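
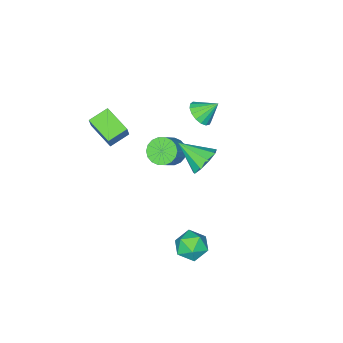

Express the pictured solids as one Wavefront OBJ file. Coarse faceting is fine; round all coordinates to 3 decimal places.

v -0.085 1.951 1.043
v 0.582 1.696 0.287
v 0.505 0.369 2.097
v 0.899 2.127 0.756
v 0.755 2.475 1.359
v 0.219 2.578 1.815
v -0.46 2.388 1.909
v -0.964 1.993 1.598
v -1.056 1.578 1.028
v -0.694 1.338 0.464
v -0.047 1.384 0.172
v 1.147 -4.67 1.624
v 1.599 -4.323 2.714
v 1.268 -2.897 1.01
v 1.721 -2.551 2.1
v 2.399 -4.909 1.18
v 2.852 -4.563 2.27
v 2.521 -3.137 0.566
v 2.973 -2.79 1.656
v 2.382 4.745 -3.468
v 3.356 4.486 -3.072
v 2.124 3.074 -3.928
v 3.098 2.815 -3.532
v 2.299 3.104 -2.86
v 2.458 4.137 -2.576
v 3.022 3.423 -4.424
v 3.181 4.456 -4.14
v 3.751 3.669 -3.662
v 3.305 3.472 -2.696
v 2.175 4.088 -4.304
v 1.729 3.891 -3.338
v -2.51 -0.882 1.823
v -1.882 -0.21 1.788
v -3.23 -0.158 2.797
v -2.178 -0.094 1.483
v -2.55 -0.158 1.256
v -2.913 -0.388 1.159
v -3.183 -0.731 1.214
v -3.3 -1.109 1.409
v -3.235 -1.434 1.698
v -3.005 -1.633 2.016
v -2.661 -1.66 2.29
v -2.283 -1.508 2.457
v -1.957 -1.213 2.479
v -1.757 -0.842 2.35
v -1.731 -0.48 2.101
v -1.029 -1.795 -1.525
v -0.334 -1.894 -2.18
v 0.763 -1.544 -1.07
v 0.069 -1.445 -0.415
v -0.435 -1.48 -2.211
v 0.662 -1.13 -1.1
v -0.654 -1.129 -2.106
v 0.444 -0.779 -0.995
v -0.947 -0.909 -1.886
v 0.151 -0.559 -0.775
v -1.256 -0.865 -1.594
v -0.158 -0.515 -0.483
v -1.52 -1.005 -1.289
v -0.423 -0.655 -0.178
v -1.687 -1.301 -1.031
v -0.59 -0.951 0.08
v -1.723 -1.696 -0.87
v -0.626 -1.346 0.24
v -1.622 -2.11 -0.84
v -0.525 -1.76 0.271
v -1.404 -2.461 -0.945
v -0.306 -2.111 0.166
v -1.111 -2.681 -1.165
v -0.013 -2.331 -0.054
v -0.802 -2.725 -1.457
v 0.296 -2.375 -0.346
v -0.537 -2.585 -1.762
v 0.56 -2.235 -0.651
v -0.37 -2.289 -2.02
v 0.727 -1.939 -0.909
f 2 1 4
f 2 4 3
f 4 1 5
f 4 5 3
f 5 1 6
f 5 6 3
f 6 1 7
f 6 7 3
f 7 1 8
f 7 8 3
f 8 1 9
f 8 9 3
f 9 1 10
f 9 10 3
f 10 1 11
f 10 11 3
f 11 1 2
f 11 2 3
f 13 15 12
f 16 13 12
f 12 15 14
f 14 16 12
f 13 19 15
f 17 13 16
f 17 19 13
f 15 19 14
f 18 16 14
f 14 19 18
f 18 17 16
f 19 17 18
f 20 31 25
f 20 25 21
f 20 21 27
f 20 27 30
f 20 30 31
f 21 25 29
f 25 31 24
f 31 30 22
f 30 27 26
f 27 21 28
f 23 29 24
f 23 24 22
f 23 22 26
f 23 26 28
f 23 28 29
f 24 29 25
f 22 24 31
f 26 22 30
f 28 26 27
f 29 28 21
f 33 32 35
f 33 35 34
f 35 32 36
f 35 36 34
f 36 32 37
f 36 37 34
f 37 32 38
f 37 38 34
f 38 32 39
f 38 39 34
f 39 32 40
f 39 40 34
f 40 32 41
f 40 41 34
f 41 32 42
f 41 42 34
f 42 32 43
f 42 43 34
f 43 32 44
f 43 44 34
f 44 32 45
f 44 45 34
f 45 32 46
f 45 46 34
f 46 32 33
f 46 33 34
f 48 47 51
f 48 51 49
f 49 51 52
f 49 52 50
f 51 47 53
f 51 53 52
f 52 53 54
f 52 54 50
f 53 47 55
f 53 55 54
f 54 55 56
f 54 56 50
f 55 47 57
f 55 57 56
f 56 57 58
f 56 58 50
f 57 47 59
f 57 59 58
f 58 59 60
f 58 60 50
f 59 47 61
f 59 61 60
f 60 61 62
f 60 62 50
f 61 47 63
f 61 63 62
f 62 63 64
f 62 64 50
f 63 47 65
f 63 65 64
f 64 65 66
f 64 66 50
f 65 47 67
f 65 67 66
f 66 67 68
f 66 68 50
f 67 47 69
f 67 69 68
f 68 69 70
f 68 70 50
f 69 47 71
f 69 71 70
f 70 71 72
f 70 72 50
f 71 47 73
f 71 73 72
f 72 73 74
f 72 74 50
f 73 47 75
f 73 75 74
f 74 75 76
f 74 76 50
f 75 47 48
f 75 48 76
f 76 48 49
f 76 49 50



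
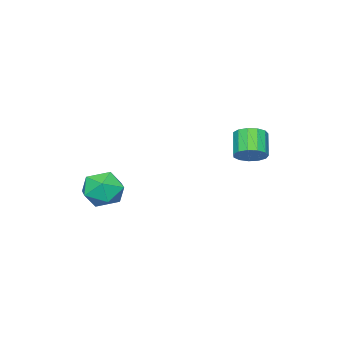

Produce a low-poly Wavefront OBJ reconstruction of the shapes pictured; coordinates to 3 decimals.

v 2.055 -2.662 1.329
v 2.973 -3.147 1.736
v 1.687 -4.153 0.384
v 2.605 -4.638 0.791
v 1.738 -4.432 1.462
v 1.966 -3.511 2.046
v 2.694 -3.789 0.074
v 2.922 -2.868 0.658
v 3.367 -3.843 0.961
v 2.777 -4.241 1.818
v 1.883 -3.059 0.302
v 1.293 -3.457 1.159
v -0.912 2.033 3.471
v -0.264 1.847 3.864
v -1.021 1.28 4.842
v -1.668 1.467 4.449
v -0.383 2.246 4.004
v -1.14 1.679 4.981
v -0.669 2.578 3.974
v -1.426 2.011 4.952
v -1.033 2.737 3.785
v -1.79 2.17 4.763
v -1.358 2.673 3.496
v -2.115 2.106 4.474
v -1.541 2.405 3.2
v -2.298 1.839 4.177
v -1.524 2.02 2.989
v -2.281 1.453 3.966
v -1.313 1.639 2.931
v -2.07 1.072 3.909
v -0.975 1.383 3.045
v -1.731 0.816 4.023
v -0.616 1.334 3.295
v -1.373 0.767 4.272
v -0.351 1.506 3.6
v -1.108 0.94 4.577
f 1 12 6
f 1 6 2
f 1 2 8
f 1 8 11
f 1 11 12
f 2 6 10
f 6 12 5
f 12 11 3
f 11 8 7
f 8 2 9
f 4 10 5
f 4 5 3
f 4 3 7
f 4 7 9
f 4 9 10
f 5 10 6
f 3 5 12
f 7 3 11
f 9 7 8
f 10 9 2
f 14 13 17
f 14 17 15
f 15 17 18
f 15 18 16
f 17 13 19
f 17 19 18
f 18 19 20
f 18 20 16
f 19 13 21
f 19 21 20
f 20 21 22
f 20 22 16
f 21 13 23
f 21 23 22
f 22 23 24
f 22 24 16
f 23 13 25
f 23 25 24
f 24 25 26
f 24 26 16
f 25 13 27
f 25 27 26
f 26 27 28
f 26 28 16
f 27 13 29
f 27 29 28
f 28 29 30
f 28 30 16
f 29 13 31
f 29 31 30
f 30 31 32
f 30 32 16
f 31 13 33
f 31 33 32
f 32 33 34
f 32 34 16
f 33 13 35
f 33 35 34
f 34 35 36
f 34 36 16
f 35 13 14
f 35 14 36
f 36 14 15
f 36 15 16



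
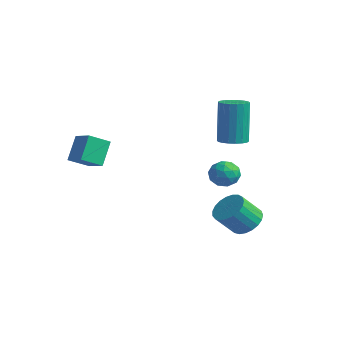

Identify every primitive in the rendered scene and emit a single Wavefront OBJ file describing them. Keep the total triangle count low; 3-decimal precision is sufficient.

v -0.808 -1.583 1.578
v -0.969 -2.454 2.063
v -1.174 -0.96 2.573
v -1.335 -1.831 3.059
v 0.095 -1.569 1.901
v -0.066 -2.44 2.387
v -0.271 -0.946 2.897
v -0.432 -1.817 3.382
v 3.941 2.387 -0.69
v 4.674 2.332 -0.606
v 4.513 1.539 0.293
v 3.779 1.593 0.21
v 4.605 2.563 -0.415
v 4.443 1.77 0.484
v 4.421 2.764 -0.271
v 4.259 1.97 0.628
v 4.154 2.899 -0.2
v 3.992 2.105 0.7
v 3.85 2.945 -0.213
v 3.689 2.152 0.686
v 3.562 2.895 -0.309
v 3.4 2.102 0.591
v 3.339 2.758 -0.47
v 3.178 1.964 0.429
v 3.22 2.556 -0.67
v 3.059 1.762 0.229
v 3.226 2.324 -0.873
v 3.065 1.531 0.026
v 3.356 2.104 -1.044
v 3.195 1.31 -0.145
v 3.586 1.932 -1.154
v 3.425 1.139 -0.255
v 3.878 1.84 -1.184
v 3.717 1.046 -0.285
v 4.181 1.841 -1.128
v 4.02 1.048 -0.229
v 4.442 1.937 -0.996
v 4.281 1.144 -0.097
v 4.616 2.111 -0.812
v 4.455 1.317 0.087
v 2.143 3.071 2.766
v 2.538 3.535 2.763
v 2.273 3.774 4.691
v 1.877 3.309 4.694
v 2.301 3.658 2.715
v 2.036 3.896 4.643
v 2.032 3.664 2.678
v 1.767 3.903 4.605
v 1.785 3.553 2.657
v 1.52 3.792 4.585
v 1.609 3.346 2.659
v 1.344 3.585 4.586
v 1.539 3.085 2.681
v 1.273 3.324 4.609
v 1.588 2.821 2.721
v 1.323 3.06 4.648
v 1.747 2.606 2.769
v 1.482 2.845 4.697
v 1.984 2.484 2.817
v 1.719 2.722 4.745
v 2.253 2.477 2.855
v 1.988 2.716 4.782
v 2.5 2.588 2.875
v 2.235 2.827 4.803
v 2.676 2.795 2.874
v 2.411 3.034 4.801
v 2.747 3.056 2.851
v 2.481 3.295 4.779
v 2.697 3.32 2.812
v 2.432 3.559 4.739
v 2.561 2.855 1.607
v 2.926 2.739 1.067
v 2.414 1.801 1.733
v 2.779 1.685 1.193
v 3.066 1.919 1.742
v 3.157 2.57 1.664
v 2.183 1.97 1.136
v 2.274 2.621 1.058
v 2.692 2.192 0.775
v 3.238 2.161 1.15
v 2.102 2.379 1.65
v 2.648 2.348 2.025
v 2.757 2.89 1.326
v 2.583 1.65 1.474
v 2.752 1.788 1.797
v 2.966 1.72 1.479
v 2.892 2.79 1.677
v 3.107 2.722 1.359
v 3.189 2.24 1.756
v 2.233 1.818 1.441
v 2.448 1.75 1.123
v 2.374 2.82 1.321
v 2.588 2.752 1.003
v 2.151 2.3 1.044
v 2.834 2.5 0.837
v 2.747 1.88 0.911
v 2.397 2.048 0.878
v 2.451 2.431 0.832
v 3.154 2.482 1.057
v 3.068 1.862 1.131
v 3.236 1.999 1.454
v 3.29 2.382 1.408
v 3.017 2.16 0.886
v 2.272 2.678 1.669
v 2.186 2.058 1.743
v 2.05 2.158 1.392
v 2.104 2.541 1.346
v 2.593 2.66 1.889
v 2.506 2.04 1.963
v 2.889 2.109 1.968
v 2.943 2.492 1.922
v 2.323 2.38 1.914
f 2 4 1
f 5 2 1
f 1 4 3
f 3 5 1
f 2 8 4
f 6 2 5
f 6 8 2
f 4 8 3
f 7 5 3
f 3 8 7
f 7 6 5
f 8 6 7
f 10 9 13
f 10 13 11
f 11 13 14
f 11 14 12
f 13 9 15
f 13 15 14
f 14 15 16
f 14 16 12
f 15 9 17
f 15 17 16
f 16 17 18
f 16 18 12
f 17 9 19
f 17 19 18
f 18 19 20
f 18 20 12
f 19 9 21
f 19 21 20
f 20 21 22
f 20 22 12
f 21 9 23
f 21 23 22
f 22 23 24
f 22 24 12
f 23 9 25
f 23 25 24
f 24 25 26
f 24 26 12
f 25 9 27
f 25 27 26
f 26 27 28
f 26 28 12
f 27 9 29
f 27 29 28
f 28 29 30
f 28 30 12
f 29 9 31
f 29 31 30
f 30 31 32
f 30 32 12
f 31 9 33
f 31 33 32
f 32 33 34
f 32 34 12
f 33 9 35
f 33 35 34
f 34 35 36
f 34 36 12
f 35 9 37
f 35 37 36
f 36 37 38
f 36 38 12
f 37 9 39
f 37 39 38
f 38 39 40
f 38 40 12
f 39 9 10
f 39 10 40
f 40 10 11
f 40 11 12
f 42 41 45
f 42 45 43
f 43 45 46
f 43 46 44
f 45 41 47
f 45 47 46
f 46 47 48
f 46 48 44
f 47 41 49
f 47 49 48
f 48 49 50
f 48 50 44
f 49 41 51
f 49 51 50
f 50 51 52
f 50 52 44
f 51 41 53
f 51 53 52
f 52 53 54
f 52 54 44
f 53 41 55
f 53 55 54
f 54 55 56
f 54 56 44
f 55 41 57
f 55 57 56
f 56 57 58
f 56 58 44
f 57 41 59
f 57 59 58
f 58 59 60
f 58 60 44
f 59 41 61
f 59 61 60
f 60 61 62
f 60 62 44
f 61 41 63
f 61 63 62
f 62 63 64
f 62 64 44
f 63 41 65
f 63 65 64
f 64 65 66
f 64 66 44
f 65 41 67
f 65 67 66
f 66 67 68
f 66 68 44
f 67 41 69
f 67 69 68
f 68 69 70
f 68 70 44
f 69 41 42
f 69 42 70
f 70 42 43
f 70 43 44
f 71 108 87
f 108 82 111
f 87 111 76
f 108 111 87
f 71 87 83
f 87 76 88
f 83 88 72
f 87 88 83
f 71 83 92
f 83 72 93
f 92 93 78
f 83 93 92
f 71 92 104
f 92 78 107
f 104 107 81
f 92 107 104
f 71 104 108
f 104 81 112
f 108 112 82
f 104 112 108
f 72 88 99
f 88 76 102
f 99 102 80
f 88 102 99
f 76 111 89
f 111 82 110
f 89 110 75
f 111 110 89
f 82 112 109
f 112 81 105
f 109 105 73
f 112 105 109
f 81 107 106
f 107 78 94
f 106 94 77
f 107 94 106
f 78 93 98
f 93 72 95
f 98 95 79
f 93 95 98
f 74 100 86
f 100 80 101
f 86 101 75
f 100 101 86
f 74 86 84
f 86 75 85
f 84 85 73
f 86 85 84
f 74 84 91
f 84 73 90
f 91 90 77
f 84 90 91
f 74 91 96
f 91 77 97
f 96 97 79
f 91 97 96
f 74 96 100
f 96 79 103
f 100 103 80
f 96 103 100
f 75 101 89
f 101 80 102
f 89 102 76
f 101 102 89
f 73 85 109
f 85 75 110
f 109 110 82
f 85 110 109
f 77 90 106
f 90 73 105
f 106 105 81
f 90 105 106
f 79 97 98
f 97 77 94
f 98 94 78
f 97 94 98
f 80 103 99
f 103 79 95
f 99 95 72
f 103 95 99



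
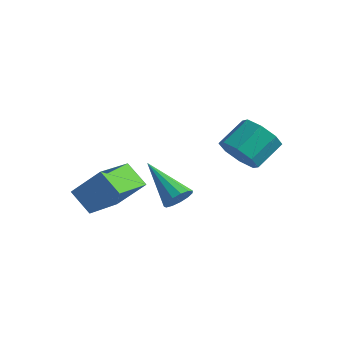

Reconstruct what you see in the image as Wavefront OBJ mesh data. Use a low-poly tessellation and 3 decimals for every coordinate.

v 0.1 -3.376 -2.447
v 0.43 -3.621 -1.905
v -1.72 -3.144 -1.233
v 0.482 -3.241 -1.9
v 0.412 -2.905 -2.069
v 0.243 -2.718 -2.358
v 0.029 -2.74 -2.675
v -0.162 -2.964 -2.92
v -0.271 -3.319 -3.014
v -0.261 -3.692 -2.928
v -0.137 -3.965 -2.69
v 0.062 -4.051 -2.374
v 0.274 -3.923 -2.082
v 0.646 -0.416 -1.081
v 1.019 0.062 -1.876
v 1.208 1.314 -1.034
v 0.834 0.836 -0.239
v 0.259 0.138 -1.818
v 0.448 1.39 -0.977
v -0.274 -0.11 -1.329
v -0.085 1.141 -0.487
v -0.269 -0.538 -0.694
v -0.08 0.714 0.148
v 0.272 -0.894 -0.286
v 0.461 0.358 0.556
v 1.032 -0.97 -0.343
v 1.221 0.282 0.498
v 1.565 -0.721 -0.833
v 1.754 0.53 0.009
v 1.56 -0.294 -1.468
v 1.749 0.958 -0.626
v -2.882 -5.248 -3.619
v -3.904 -5.223 -2.799
v -3.308 -3.216 -4.213
v -4.33 -3.19 -3.393
v -1.83 -4.65 -2.327
v -2.852 -4.624 -1.507
v -2.256 -2.617 -2.921
v -3.278 -2.592 -2.101
f 2 1 4
f 2 4 3
f 4 1 5
f 4 5 3
f 5 1 6
f 5 6 3
f 6 1 7
f 6 7 3
f 7 1 8
f 7 8 3
f 8 1 9
f 8 9 3
f 9 1 10
f 9 10 3
f 10 1 11
f 10 11 3
f 11 1 12
f 11 12 3
f 12 1 13
f 12 13 3
f 13 1 2
f 13 2 3
f 15 14 18
f 15 18 16
f 16 18 19
f 16 19 17
f 18 14 20
f 18 20 19
f 19 20 21
f 19 21 17
f 20 14 22
f 20 22 21
f 21 22 23
f 21 23 17
f 22 14 24
f 22 24 23
f 23 24 25
f 23 25 17
f 24 14 26
f 24 26 25
f 25 26 27
f 25 27 17
f 26 14 28
f 26 28 27
f 27 28 29
f 27 29 17
f 28 14 30
f 28 30 29
f 29 30 31
f 29 31 17
f 30 14 15
f 30 15 31
f 31 15 16
f 31 16 17
f 33 35 32
f 36 33 32
f 32 35 34
f 34 36 32
f 33 39 35
f 37 33 36
f 37 39 33
f 35 39 34
f 38 36 34
f 34 39 38
f 38 37 36
f 39 37 38



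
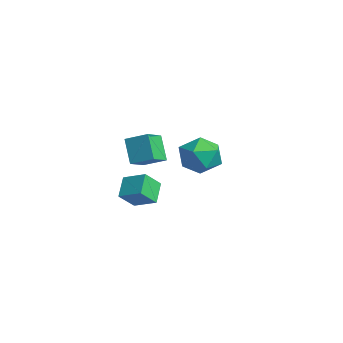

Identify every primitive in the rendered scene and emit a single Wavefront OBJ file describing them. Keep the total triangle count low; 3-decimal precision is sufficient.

v -3.064 -2.317 -3.293
v -3.89 -1.795 -2.513
v -3.325 -1.472 -4.134
v -4.15 -0.95 -3.354
v -2.15 -1.57 -2.826
v -2.975 -1.048 -2.046
v -2.41 -0.725 -3.667
v -3.236 -0.203 -2.887
v -3.852 2.33 -1.947
v -2.719 2.592 -1.843
v -3.601 0.808 -0.857
v -2.468 1.07 -0.753
v -3.272 1.747 -0.247
v -3.428 2.688 -0.92
v -2.892 0.712 -1.78
v -3.048 1.653 -2.453
v -2.126 1.592 -1.74
v -2.361 2.232 -0.792
v -3.959 1.168 -1.908
v -4.194 1.808 -0.96
v 1.741 -3.675 2.364
v 2.425 -2.888 2.799
v 1.077 -2.844 1.902
v 1.761 -2.056 2.337
v 2.499 -3.704 1.223
v 3.183 -2.916 1.658
v 1.835 -2.872 0.761
v 2.519 -2.085 1.196
f 2 4 1
f 5 2 1
f 1 4 3
f 3 5 1
f 2 8 4
f 6 2 5
f 6 8 2
f 4 8 3
f 7 5 3
f 3 8 7
f 7 6 5
f 8 6 7
f 9 20 14
f 9 14 10
f 9 10 16
f 9 16 19
f 9 19 20
f 10 14 18
f 14 20 13
f 20 19 11
f 19 16 15
f 16 10 17
f 12 18 13
f 12 13 11
f 12 11 15
f 12 15 17
f 12 17 18
f 13 18 14
f 11 13 20
f 15 11 19
f 17 15 16
f 18 17 10
f 22 24 21
f 25 22 21
f 21 24 23
f 23 25 21
f 22 28 24
f 26 22 25
f 26 28 22
f 24 28 23
f 27 25 23
f 23 28 27
f 27 26 25
f 28 26 27



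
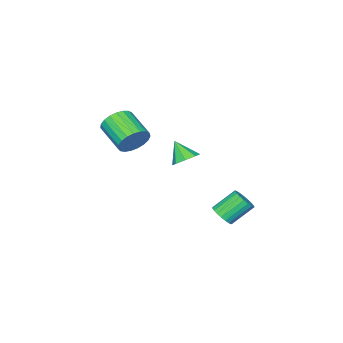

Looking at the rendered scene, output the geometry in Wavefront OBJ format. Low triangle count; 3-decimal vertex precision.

v -2.96 0.267 -0.611
v -2.426 -0.112 -0.911
v -2.98 -0.507 0.331
v -2.241 0.287 -0.58
v -2.476 0.674 -0.266
v -2.995 0.823 -0.155
v -3.493 0.646 -0.311
v -3.679 0.247 -0.643
v -3.443 -0.14 -0.956
v -2.925 -0.289 -1.067
v -1.49 -1.673 0.444
v -0.901 -1.529 1.067
v -1.24 -3.042 1.74
v -1.83 -3.187 1.116
v -1.203 -1.395 1.216
v -1.542 -2.908 1.888
v -1.554 -1.309 1.232
v -1.893 -2.822 1.904
v -1.894 -1.287 1.111
v -2.233 -2.8 1.783
v -2.164 -1.331 0.874
v -2.504 -2.844 1.547
v -2.318 -1.435 0.564
v -2.658 -2.948 1.236
v -2.329 -1.579 0.233
v -2.668 -3.092 0.905
v -2.195 -1.74 -0.062
v -2.534 -3.253 0.61
v -1.939 -1.89 -0.27
v -2.278 -3.403 0.403
v -1.605 -2.002 -0.353
v -1.944 -3.515 0.319
v -1.252 -2.057 -0.299
v -1.591 -3.57 0.373
v -0.94 -2.046 -0.117
v -1.279 -3.559 0.555
v -0.723 -1.971 0.163
v -1.062 -3.484 0.835
v -0.638 -1.844 0.491
v -0.978 -3.357 1.163
v -0.702 -1.687 0.811
v -1.041 -3.2 1.483
v -2.405 3.071 -2.967
v -1.991 2.953 -2.48
v -2.941 3.471 -1.546
v -3.355 3.589 -2.033
v -1.923 3.204 -2.551
v -2.874 3.723 -1.617
v -1.939 3.433 -2.694
v -2.89 3.952 -1.76
v -2.035 3.599 -2.884
v -2.986 4.118 -1.951
v -2.196 3.674 -3.089
v -3.146 4.192 -2.155
v -2.392 3.644 -3.272
v -3.343 4.163 -2.339
v -2.59 3.516 -3.403
v -3.541 4.034 -2.469
v -2.757 3.31 -3.458
v -3.708 3.828 -2.524
v -2.862 3.063 -3.428
v -3.813 3.581 -2.495
v -2.889 2.817 -3.319
v -3.839 3.336 -2.385
v -2.831 2.615 -3.148
v -3.782 3.134 -2.215
v -2.7 2.492 -2.947
v -3.651 3.011 -2.013
v -2.518 2.469 -2.748
v -3.469 2.988 -1.815
v -2.316 2.55 -2.588
v -3.267 3.069 -1.654
v -2.13 2.721 -2.493
v -3.08 3.24 -1.559
f 2 1 4
f 2 4 3
f 4 1 5
f 4 5 3
f 5 1 6
f 5 6 3
f 6 1 7
f 6 7 3
f 7 1 8
f 7 8 3
f 8 1 9
f 8 9 3
f 9 1 10
f 9 10 3
f 10 1 2
f 10 2 3
f 12 11 15
f 12 15 13
f 13 15 16
f 13 16 14
f 15 11 17
f 15 17 16
f 16 17 18
f 16 18 14
f 17 11 19
f 17 19 18
f 18 19 20
f 18 20 14
f 19 11 21
f 19 21 20
f 20 21 22
f 20 22 14
f 21 11 23
f 21 23 22
f 22 23 24
f 22 24 14
f 23 11 25
f 23 25 24
f 24 25 26
f 24 26 14
f 25 11 27
f 25 27 26
f 26 27 28
f 26 28 14
f 27 11 29
f 27 29 28
f 28 29 30
f 28 30 14
f 29 11 31
f 29 31 30
f 30 31 32
f 30 32 14
f 31 11 33
f 31 33 32
f 32 33 34
f 32 34 14
f 33 11 35
f 33 35 34
f 34 35 36
f 34 36 14
f 35 11 37
f 35 37 36
f 36 37 38
f 36 38 14
f 37 11 39
f 37 39 38
f 38 39 40
f 38 40 14
f 39 11 41
f 39 41 40
f 40 41 42
f 40 42 14
f 41 11 12
f 41 12 42
f 42 12 13
f 42 13 14
f 44 43 47
f 44 47 45
f 45 47 48
f 45 48 46
f 47 43 49
f 47 49 48
f 48 49 50
f 48 50 46
f 49 43 51
f 49 51 50
f 50 51 52
f 50 52 46
f 51 43 53
f 51 53 52
f 52 53 54
f 52 54 46
f 53 43 55
f 53 55 54
f 54 55 56
f 54 56 46
f 55 43 57
f 55 57 56
f 56 57 58
f 56 58 46
f 57 43 59
f 57 59 58
f 58 59 60
f 58 60 46
f 59 43 61
f 59 61 60
f 60 61 62
f 60 62 46
f 61 43 63
f 61 63 62
f 62 63 64
f 62 64 46
f 63 43 65
f 63 65 64
f 64 65 66
f 64 66 46
f 65 43 67
f 65 67 66
f 66 67 68
f 66 68 46
f 67 43 69
f 67 69 68
f 68 69 70
f 68 70 46
f 69 43 71
f 69 71 70
f 70 71 72
f 70 72 46
f 71 43 73
f 71 73 72
f 72 73 74
f 72 74 46
f 73 43 44
f 73 44 74
f 74 44 45
f 74 45 46



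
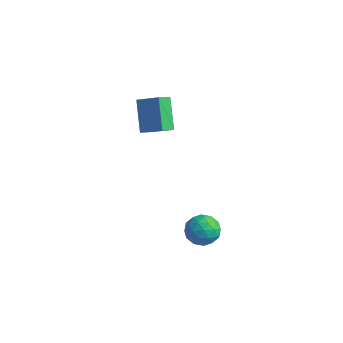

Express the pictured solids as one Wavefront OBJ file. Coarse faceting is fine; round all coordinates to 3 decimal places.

v -3.251 -0.239 -1.078
v -4.303 0.563 0.553
v -3.199 0.562 -1.439
v -4.251 1.364 0.193
v -1.869 0.016 -0.313
v -2.921 0.818 1.319
v -1.817 0.817 -0.673
v -2.869 1.619 0.958
v 2.842 -2.059 -3.096
v 3.641 -1.642 -3.475
v 2.959 -3.238 -4.145
v 3.758 -2.821 -4.524
v 3.789 -3.21 -3.628
v 3.717 -2.482 -2.98
v 2.883 -2.398 -4.64
v 2.811 -1.67 -3.992
v 3.667 -1.852 -4.43
v 4.226 -2.354 -3.804
v 2.374 -2.526 -3.816
v 2.933 -3.028 -3.19
v 3.232 -1.747 -3.193
v 3.368 -3.133 -4.427
v 3.387 -3.362 -3.9
v 3.856 -3.117 -4.123
v 3.276 -2.24 -2.902
v 3.745 -1.995 -3.125
v 3.832 -2.917 -3.215
v 2.855 -2.885 -4.495
v 3.324 -2.64 -4.718
v 2.744 -1.763 -3.497
v 3.213 -1.518 -3.72
v 2.768 -1.963 -4.405
v 3.716 -1.625 -3.978
v 3.784 -2.318 -4.594
v 3.271 -2.07 -4.663
v 3.228 -1.642 -4.282
v 4.045 -1.92 -3.61
v 4.113 -2.613 -4.227
v 4.131 -2.842 -3.7
v 4.089 -2.414 -3.319
v 4.06 -2.044 -4.171
v 2.487 -2.267 -3.393
v 2.555 -2.96 -4.01
v 2.511 -2.466 -4.301
v 2.469 -2.038 -3.92
v 2.816 -2.562 -3.026
v 2.884 -3.255 -3.642
v 3.372 -3.238 -3.338
v 3.329 -2.81 -2.957
v 2.54 -2.836 -3.449
f 2 4 1
f 5 2 1
f 1 4 3
f 3 5 1
f 2 8 4
f 6 2 5
f 6 8 2
f 4 8 3
f 7 5 3
f 3 8 7
f 7 6 5
f 8 6 7
f 9 46 25
f 46 20 49
f 25 49 14
f 46 49 25
f 9 25 21
f 25 14 26
f 21 26 10
f 25 26 21
f 9 21 30
f 21 10 31
f 30 31 16
f 21 31 30
f 9 30 42
f 30 16 45
f 42 45 19
f 30 45 42
f 9 42 46
f 42 19 50
f 46 50 20
f 42 50 46
f 10 26 37
f 26 14 40
f 37 40 18
f 26 40 37
f 14 49 27
f 49 20 48
f 27 48 13
f 49 48 27
f 20 50 47
f 50 19 43
f 47 43 11
f 50 43 47
f 19 45 44
f 45 16 32
f 44 32 15
f 45 32 44
f 16 31 36
f 31 10 33
f 36 33 17
f 31 33 36
f 12 38 24
f 38 18 39
f 24 39 13
f 38 39 24
f 12 24 22
f 24 13 23
f 22 23 11
f 24 23 22
f 12 22 29
f 22 11 28
f 29 28 15
f 22 28 29
f 12 29 34
f 29 15 35
f 34 35 17
f 29 35 34
f 12 34 38
f 34 17 41
f 38 41 18
f 34 41 38
f 13 39 27
f 39 18 40
f 27 40 14
f 39 40 27
f 11 23 47
f 23 13 48
f 47 48 20
f 23 48 47
f 15 28 44
f 28 11 43
f 44 43 19
f 28 43 44
f 17 35 36
f 35 15 32
f 36 32 16
f 35 32 36
f 18 41 37
f 41 17 33
f 37 33 10
f 41 33 37



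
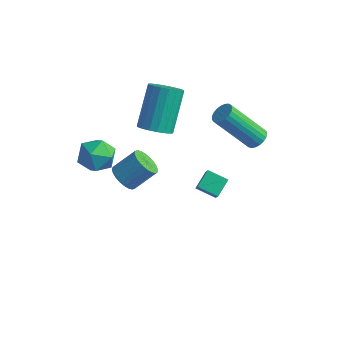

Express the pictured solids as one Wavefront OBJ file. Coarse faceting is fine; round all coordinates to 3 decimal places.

v 0.036 2.3 -4.417
v -0.815 2.126 -4.088
v 0.047 3.067 -3.985
v -0.805 2.892 -3.655
v 0.365 1.928 -3.765
v -0.487 1.753 -3.435
v 0.375 2.694 -3.332
v -0.476 2.52 -3.003
v 1.631 2.657 0.191
v 1.964 2.854 0.525
v 0.761 2.179 2.122
v 0.429 1.983 1.789
v 1.831 3.016 0.493
v 0.628 2.342 2.091
v 1.664 3.117 0.41
v 0.461 2.442 2.007
v 1.491 3.138 0.289
v 0.289 2.463 1.886
v 1.343 3.076 0.151
v 0.14 2.401 1.748
v 1.244 2.941 0.02
v 0.041 2.267 1.617
v 1.212 2.758 -0.082
v 0.01 2.083 1.516
v 1.253 2.557 -0.136
v 0.051 1.882 1.461
v 1.359 2.373 -0.133
v 0.157 1.699 1.464
v 1.512 2.239 -0.075
v 0.31 1.564 1.522
v 1.686 2.177 0.03
v 0.484 1.502 1.627
v 1.85 2.198 0.162
v 0.648 1.523 1.76
v 1.977 2.298 0.3
v 0.774 1.624 1.897
v 2.043 2.461 0.419
v 0.841 1.786 2.016
v 2.039 2.657 0.498
v 0.836 1.983 2.095
v -2.702 -0.236 -2.269
v -2.195 -0.658 -2.299
v -1.571 0.034 -1.48
v -2.078 0.456 -1.451
v -2.133 -0.492 -2.486
v -1.51 0.2 -1.668
v -2.158 -0.287 -2.64
v -1.535 0.405 -1.822
v -2.266 -0.074 -2.738
v -1.642 0.617 -1.919
v -2.44 0.114 -2.764
v -1.816 0.805 -1.946
v -2.654 0.248 -2.715
v -2.03 0.94 -1.897
v -2.875 0.309 -2.598
v -2.251 1.001 -1.78
v -3.07 0.287 -2.431
v -2.446 0.979 -1.613
v -3.209 0.186 -2.24
v -2.585 0.878 -1.421
v -3.27 0.02 -2.052
v -2.647 0.712 -1.234
v -3.245 -0.185 -1.898
v -2.622 0.507 -1.08
v -3.138 -0.397 -1.801
v -2.514 0.294 -0.982
v -2.964 -0.585 -1.774
v -2.34 0.106 -0.956
v -2.75 -0.72 -1.823
v -2.126 -0.028 -1.005
v -2.529 -0.781 -1.94
v -1.905 -0.089 -1.122
v -2.334 -0.759 -2.107
v -1.71 -0.067 -1.289
v -2.543 1.824 -0.784
v -1.914 1.594 -0.47
v -2.208 2.905 1.079
v -2.837 3.136 0.764
v -1.814 1.842 -0.661
v -2.108 3.154 0.887
v -1.858 2.087 -0.877
v -2.152 3.399 0.671
v -2.037 2.28 -1.074
v -2.331 3.591 0.474
v -2.317 2.383 -1.214
v -2.611 3.694 0.334
v -2.642 2.375 -1.269
v -2.936 3.686 0.279
v -2.947 2.258 -1.228
v -3.241 3.569 0.32
v -3.172 2.055 -1.099
v -3.466 3.366 0.45
v -3.272 1.806 -0.907
v -3.566 3.118 0.641
v -3.228 1.561 -0.691
v -3.522 2.873 0.857
v -3.049 1.369 -0.494
v -3.343 2.68 1.054
v -2.769 1.266 -0.354
v -3.063 2.577 1.194
v -2.444 1.274 -0.299
v -2.738 2.585 1.249
v -2.139 1.391 -0.34
v -2.433 2.702 1.208
v -2.895 -1.368 0.081
v -2.386 -1.207 0.732
v -3.214 -2.573 0.628
v -2.705 -2.412 1.279
v -3.417 -1.973 1.183
v -3.219 -1.229 0.844
v -2.381 -2.551 0.516
v -2.183 -1.807 0.177
v -2.068 -1.939 1
v -2.709 -1.581 1.412
v -2.891 -2.199 -0.052
v -3.532 -1.841 0.36
f 2 4 1
f 5 2 1
f 1 4 3
f 3 5 1
f 2 8 4
f 6 2 5
f 6 8 2
f 4 8 3
f 7 5 3
f 3 8 7
f 7 6 5
f 8 6 7
f 10 9 13
f 10 13 11
f 11 13 14
f 11 14 12
f 13 9 15
f 13 15 14
f 14 15 16
f 14 16 12
f 15 9 17
f 15 17 16
f 16 17 18
f 16 18 12
f 17 9 19
f 17 19 18
f 18 19 20
f 18 20 12
f 19 9 21
f 19 21 20
f 20 21 22
f 20 22 12
f 21 9 23
f 21 23 22
f 22 23 24
f 22 24 12
f 23 9 25
f 23 25 24
f 24 25 26
f 24 26 12
f 25 9 27
f 25 27 26
f 26 27 28
f 26 28 12
f 27 9 29
f 27 29 28
f 28 29 30
f 28 30 12
f 29 9 31
f 29 31 30
f 30 31 32
f 30 32 12
f 31 9 33
f 31 33 32
f 32 33 34
f 32 34 12
f 33 9 35
f 33 35 34
f 34 35 36
f 34 36 12
f 35 9 37
f 35 37 36
f 36 37 38
f 36 38 12
f 37 9 39
f 37 39 38
f 38 39 40
f 38 40 12
f 39 9 10
f 39 10 40
f 40 10 11
f 40 11 12
f 42 41 45
f 42 45 43
f 43 45 46
f 43 46 44
f 45 41 47
f 45 47 46
f 46 47 48
f 46 48 44
f 47 41 49
f 47 49 48
f 48 49 50
f 48 50 44
f 49 41 51
f 49 51 50
f 50 51 52
f 50 52 44
f 51 41 53
f 51 53 52
f 52 53 54
f 52 54 44
f 53 41 55
f 53 55 54
f 54 55 56
f 54 56 44
f 55 41 57
f 55 57 56
f 56 57 58
f 56 58 44
f 57 41 59
f 57 59 58
f 58 59 60
f 58 60 44
f 59 41 61
f 59 61 60
f 60 61 62
f 60 62 44
f 61 41 63
f 61 63 62
f 62 63 64
f 62 64 44
f 63 41 65
f 63 65 64
f 64 65 66
f 64 66 44
f 65 41 67
f 65 67 66
f 66 67 68
f 66 68 44
f 67 41 69
f 67 69 68
f 68 69 70
f 68 70 44
f 69 41 71
f 69 71 70
f 70 71 72
f 70 72 44
f 71 41 73
f 71 73 72
f 72 73 74
f 72 74 44
f 73 41 42
f 73 42 74
f 74 42 43
f 74 43 44
f 76 75 79
f 76 79 77
f 77 79 80
f 77 80 78
f 79 75 81
f 79 81 80
f 80 81 82
f 80 82 78
f 81 75 83
f 81 83 82
f 82 83 84
f 82 84 78
f 83 75 85
f 83 85 84
f 84 85 86
f 84 86 78
f 85 75 87
f 85 87 86
f 86 87 88
f 86 88 78
f 87 75 89
f 87 89 88
f 88 89 90
f 88 90 78
f 89 75 91
f 89 91 90
f 90 91 92
f 90 92 78
f 91 75 93
f 91 93 92
f 92 93 94
f 92 94 78
f 93 75 95
f 93 95 94
f 94 95 96
f 94 96 78
f 95 75 97
f 95 97 96
f 96 97 98
f 96 98 78
f 97 75 99
f 97 99 98
f 98 99 100
f 98 100 78
f 99 75 101
f 99 101 100
f 100 101 102
f 100 102 78
f 101 75 103
f 101 103 102
f 102 103 104
f 102 104 78
f 103 75 76
f 103 76 104
f 104 76 77
f 104 77 78
f 105 116 110
f 105 110 106
f 105 106 112
f 105 112 115
f 105 115 116
f 106 110 114
f 110 116 109
f 116 115 107
f 115 112 111
f 112 106 113
f 108 114 109
f 108 109 107
f 108 107 111
f 108 111 113
f 108 113 114
f 109 114 110
f 107 109 116
f 111 107 115
f 113 111 112
f 114 113 106



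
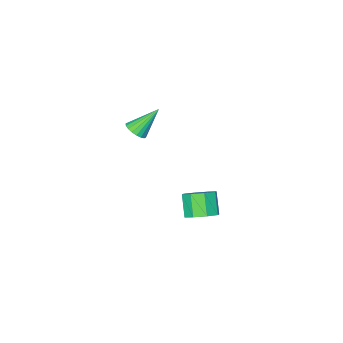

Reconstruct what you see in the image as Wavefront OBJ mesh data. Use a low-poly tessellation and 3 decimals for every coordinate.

v -0.025 -1.592 1.853
v 0.202 -1.976 2.157
v -0.975 -1.288 2.947
v 0.33 -1.78 2.214
v 0.387 -1.547 2.199
v 0.363 -1.323 2.115
v 0.262 -1.152 1.98
v 0.104 -1.068 1.82
v -0.08 -1.088 1.666
v -0.253 -1.208 1.549
v -0.38 -1.403 1.493
v -0.438 -1.636 1.507
v -0.413 -1.86 1.591
v -0.312 -2.031 1.726
v -0.154 -2.115 1.886
v 0.03 -2.095 2.04
v -2.032 0.287 -3.525
v -1.656 -0.309 -3.811
v -2.012 -0.962 -2.921
v -2.388 -0.367 -2.635
v -1.329 0.008 -3.448
v -1.685 -0.645 -2.558
v -1.414 0.487 -3.13
v -1.77 -0.166 -2.24
v -1.861 0.849 -3.044
v -2.217 0.196 -2.154
v -2.408 0.882 -3.239
v -2.764 0.229 -2.349
v -2.735 0.565 -3.602
v -3.091 -0.088 -2.712
v -2.65 0.086 -3.92
v -3.006 -0.567 -3.03
v -2.203 -0.276 -4.006
v -2.559 -0.929 -3.116
f 2 1 4
f 2 4 3
f 4 1 5
f 4 5 3
f 5 1 6
f 5 6 3
f 6 1 7
f 6 7 3
f 7 1 8
f 7 8 3
f 8 1 9
f 8 9 3
f 9 1 10
f 9 10 3
f 10 1 11
f 10 11 3
f 11 1 12
f 11 12 3
f 12 1 13
f 12 13 3
f 13 1 14
f 13 14 3
f 14 1 15
f 14 15 3
f 15 1 16
f 15 16 3
f 16 1 2
f 16 2 3
f 18 17 21
f 18 21 19
f 19 21 22
f 19 22 20
f 21 17 23
f 21 23 22
f 22 23 24
f 22 24 20
f 23 17 25
f 23 25 24
f 24 25 26
f 24 26 20
f 25 17 27
f 25 27 26
f 26 27 28
f 26 28 20
f 27 17 29
f 27 29 28
f 28 29 30
f 28 30 20
f 29 17 31
f 29 31 30
f 30 31 32
f 30 32 20
f 31 17 33
f 31 33 32
f 32 33 34
f 32 34 20
f 33 17 18
f 33 18 34
f 34 18 19
f 34 19 20



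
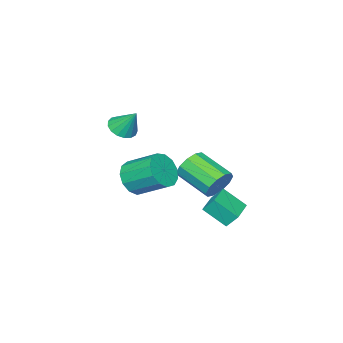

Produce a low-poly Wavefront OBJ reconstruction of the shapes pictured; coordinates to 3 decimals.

v -1.805 2.282 -3.029
v -2.021 2.816 -2.311
v -2.233 3.388 -3.98
v -2.449 3.921 -3.262
v -0.391 2.839 -3.018
v -0.607 3.372 -2.3
v -0.819 3.944 -3.969
v -1.035 4.478 -3.251
v -1.393 -2.956 0.289
v -0.574 -2.988 0.321
v -1.407 -2.064 1.531
v -0.647 -2.676 0.095
v -0.891 -2.427 -0.086
v -1.25 -2.3 -0.181
v -1.642 -2.323 -0.169
v -1.976 -2.491 -0.052
v -2.177 -2.766 0.143
v -2.199 -3.085 0.372
v -2.036 -3.374 0.581
v -1.725 -3.567 0.724
v -1.339 -3.621 0.767
v -0.965 -3.522 0.7
v -0.689 -3.294 0.539
v -3.806 1.233 -3.385
v -3.223 1.506 -2.687
v -3.291 -0.42 -1.876
v -3.874 -0.693 -2.575
v -3.774 1.6 -2.51
v -3.843 -0.325 -1.699
v -4.338 1.554 -2.667
v -4.407 -0.371 -1.857
v -4.699 1.385 -3.099
v -4.767 -0.54 -2.288
v -4.718 1.158 -3.64
v -4.787 -0.767 -2.83
v -4.389 0.96 -4.084
v -4.457 -0.966 -3.273
v -3.837 0.865 -4.261
v -3.906 -1.06 -3.45
v -3.273 0.911 -4.103
v -3.342 -1.014 -3.293
v -2.913 1.08 -3.672
v -2.981 -0.845 -2.861
v -2.893 1.307 -3.13
v -2.962 -0.618 -2.32
v 0.98 -0.215 -1.349
v 1.414 0.338 -2.116
v 1.074 1.907 -1.177
v 0.64 1.355 -0.411
v 0.844 0.293 -2.247
v 0.505 1.862 -1.308
v 0.318 0.087 -2.093
v -0.022 1.656 -1.154
v 0.001 -0.215 -1.703
v -0.338 1.354 -0.764
v -0.004 -0.517 -1.2
v -0.344 1.053 -0.261
v 0.302 -0.723 -0.745
v -0.037 0.847 0.194
v 0.824 -0.767 -0.482
v 0.485 0.802 0.457
v 1.395 -0.636 -0.494
v 1.056 0.933 0.445
v 1.834 -0.372 -0.778
v 1.495 1.198 0.161
v 2.002 -0.057 -1.243
v 1.663 1.512 -0.304
v 1.845 0.207 -1.742
v 1.506 1.777 -0.803
f 2 4 1
f 5 2 1
f 1 4 3
f 3 5 1
f 2 8 4
f 6 2 5
f 6 8 2
f 4 8 3
f 7 5 3
f 3 8 7
f 7 6 5
f 8 6 7
f 10 9 12
f 10 12 11
f 12 9 13
f 12 13 11
f 13 9 14
f 13 14 11
f 14 9 15
f 14 15 11
f 15 9 16
f 15 16 11
f 16 9 17
f 16 17 11
f 17 9 18
f 17 18 11
f 18 9 19
f 18 19 11
f 19 9 20
f 19 20 11
f 20 9 21
f 20 21 11
f 21 9 22
f 21 22 11
f 22 9 23
f 22 23 11
f 23 9 10
f 23 10 11
f 25 24 28
f 25 28 26
f 26 28 29
f 26 29 27
f 28 24 30
f 28 30 29
f 29 30 31
f 29 31 27
f 30 24 32
f 30 32 31
f 31 32 33
f 31 33 27
f 32 24 34
f 32 34 33
f 33 34 35
f 33 35 27
f 34 24 36
f 34 36 35
f 35 36 37
f 35 37 27
f 36 24 38
f 36 38 37
f 37 38 39
f 37 39 27
f 38 24 40
f 38 40 39
f 39 40 41
f 39 41 27
f 40 24 42
f 40 42 41
f 41 42 43
f 41 43 27
f 42 24 44
f 42 44 43
f 43 44 45
f 43 45 27
f 44 24 25
f 44 25 45
f 45 25 26
f 45 26 27
f 47 46 50
f 47 50 48
f 48 50 51
f 48 51 49
f 50 46 52
f 50 52 51
f 51 52 53
f 51 53 49
f 52 46 54
f 52 54 53
f 53 54 55
f 53 55 49
f 54 46 56
f 54 56 55
f 55 56 57
f 55 57 49
f 56 46 58
f 56 58 57
f 57 58 59
f 57 59 49
f 58 46 60
f 58 60 59
f 59 60 61
f 59 61 49
f 60 46 62
f 60 62 61
f 61 62 63
f 61 63 49
f 62 46 64
f 62 64 63
f 63 64 65
f 63 65 49
f 64 46 66
f 64 66 65
f 65 66 67
f 65 67 49
f 66 46 68
f 66 68 67
f 67 68 69
f 67 69 49
f 68 46 47
f 68 47 69
f 69 47 48
f 69 48 49



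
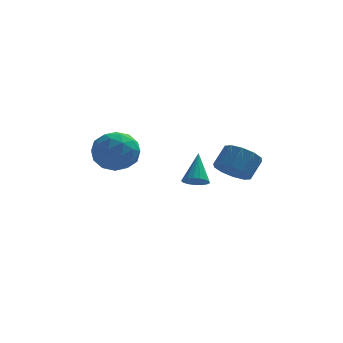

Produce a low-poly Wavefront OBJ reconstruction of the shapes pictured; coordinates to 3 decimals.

v 2.293 -3.97 2.4
v 3.021 -4.022 2.005
v 3.475 -3.421 2.765
v 2.747 -3.37 3.16
v 2.773 -3.609 1.827
v 3.227 -3.008 2.587
v 2.341 -3.335 1.868
v 2.796 -2.734 2.628
v 1.891 -3.303 2.113
v 2.346 -2.702 2.872
v 1.595 -3.527 2.467
v 2.049 -2.926 3.226
v 1.565 -3.919 2.795
v 2.019 -3.318 3.555
v 1.813 -4.332 2.973
v 2.267 -3.731 3.733
v 2.244 -4.606 2.932
v 2.699 -4.005 3.692
v 2.694 -4.638 2.688
v 3.149 -4.037 3.447
v 2.991 -4.414 2.334
v 3.445 -3.813 3.093
v 0.842 1.146 -0.176
v 1.438 1.212 -0.285
v 0.958 2.174 1.096
v 1.314 1.423 -0.444
v 1.082 1.571 -0.542
v 0.795 1.621 -0.556
v 0.518 1.562 -0.483
v 0.316 1.408 -0.34
v 0.234 1.194 -0.159
v 0.291 0.969 0.018
v 0.474 0.784 0.15
v 0.742 0.682 0.208
v 1.032 0.687 0.178
v 1.279 0.796 0.066
v 1.425 0.986 -0.1
v -2.171 -0.839 2.734
v -1.398 -1.548 2.509
v -3.322 -2.132 2.851
v -2.549 -2.841 2.626
v -2.541 -2.319 3.562
v -1.83 -1.519 3.49
v -2.89 -2.161 1.87
v -2.179 -1.361 1.798
v -1.843 -2.364 1.974
v -1.627 -2.462 3.02
v -3.093 -1.218 2.34
v -2.877 -1.316 3.386
v -1.683 -1.08 2.611
v -3.037 -2.6 2.749
v -3.032 -2.293 3.299
v -2.578 -2.71 3.167
v -1.937 -1.063 3.188
v -1.483 -1.48 3.055
v -2.155 -1.933 3.675
v -3.237 -2.2 2.305
v -2.783 -2.617 2.172
v -2.142 -0.97 2.193
v -1.688 -1.387 2.061
v -2.565 -1.747 1.685
v -1.49 -1.976 2.165
v -2.167 -2.736 2.233
v -2.368 -2.337 1.789
v -1.949 -1.867 1.747
v -1.364 -2.034 2.779
v -2.04 -2.794 2.848
v -2.035 -2.487 3.399
v -1.617 -2.017 3.356
v -1.625 -2.514 2.465
v -2.68 -0.886 2.512
v -3.356 -1.646 2.581
v -3.103 -1.663 2.004
v -2.685 -1.193 1.961
v -2.553 -0.944 3.127
v -3.23 -1.704 3.195
v -2.771 -1.813 3.613
v -2.352 -1.343 3.571
v -3.095 -1.166 2.895
f 2 1 5
f 2 5 3
f 3 5 6
f 3 6 4
f 5 1 7
f 5 7 6
f 6 7 8
f 6 8 4
f 7 1 9
f 7 9 8
f 8 9 10
f 8 10 4
f 9 1 11
f 9 11 10
f 10 11 12
f 10 12 4
f 11 1 13
f 11 13 12
f 12 13 14
f 12 14 4
f 13 1 15
f 13 15 14
f 14 15 16
f 14 16 4
f 15 1 17
f 15 17 16
f 16 17 18
f 16 18 4
f 17 1 19
f 17 19 18
f 18 19 20
f 18 20 4
f 19 1 21
f 19 21 20
f 20 21 22
f 20 22 4
f 21 1 2
f 21 2 22
f 22 2 3
f 22 3 4
f 24 23 26
f 24 26 25
f 26 23 27
f 26 27 25
f 27 23 28
f 27 28 25
f 28 23 29
f 28 29 25
f 29 23 30
f 29 30 25
f 30 23 31
f 30 31 25
f 31 23 32
f 31 32 25
f 32 23 33
f 32 33 25
f 33 23 34
f 33 34 25
f 34 23 35
f 34 35 25
f 35 23 36
f 35 36 25
f 36 23 37
f 36 37 25
f 37 23 24
f 37 24 25
f 38 75 54
f 75 49 78
f 54 78 43
f 75 78 54
f 38 54 50
f 54 43 55
f 50 55 39
f 54 55 50
f 38 50 59
f 50 39 60
f 59 60 45
f 50 60 59
f 38 59 71
f 59 45 74
f 71 74 48
f 59 74 71
f 38 71 75
f 71 48 79
f 75 79 49
f 71 79 75
f 39 55 66
f 55 43 69
f 66 69 47
f 55 69 66
f 43 78 56
f 78 49 77
f 56 77 42
f 78 77 56
f 49 79 76
f 79 48 72
f 76 72 40
f 79 72 76
f 48 74 73
f 74 45 61
f 73 61 44
f 74 61 73
f 45 60 65
f 60 39 62
f 65 62 46
f 60 62 65
f 41 67 53
f 67 47 68
f 53 68 42
f 67 68 53
f 41 53 51
f 53 42 52
f 51 52 40
f 53 52 51
f 41 51 58
f 51 40 57
f 58 57 44
f 51 57 58
f 41 58 63
f 58 44 64
f 63 64 46
f 58 64 63
f 41 63 67
f 63 46 70
f 67 70 47
f 63 70 67
f 42 68 56
f 68 47 69
f 56 69 43
f 68 69 56
f 40 52 76
f 52 42 77
f 76 77 49
f 52 77 76
f 44 57 73
f 57 40 72
f 73 72 48
f 57 72 73
f 46 64 65
f 64 44 61
f 65 61 45
f 64 61 65
f 47 70 66
f 70 46 62
f 66 62 39
f 70 62 66



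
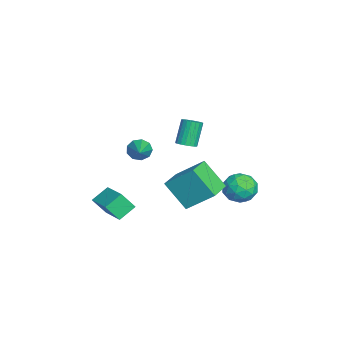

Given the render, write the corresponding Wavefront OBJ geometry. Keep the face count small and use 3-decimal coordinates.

v 1.628 1.132 2.631
v 2.103 1.305 2.819
v 1.488 1.601 4.098
v 1.012 1.428 3.909
v 2.016 1.493 2.734
v 1.4 1.789 4.012
v 1.861 1.619 2.63
v 1.246 1.915 3.909
v 1.666 1.66 2.527
v 1.051 1.957 3.806
v 1.465 1.61 2.441
v 0.849 1.907 3.72
v 1.291 1.478 2.388
v 0.676 1.774 3.667
v 1.176 1.285 2.378
v 0.561 1.582 3.657
v 1.139 1.066 2.41
v 0.523 1.363 3.689
v 1.186 0.859 2.481
v 0.571 1.155 3.76
v 1.31 0.698 2.578
v 0.695 0.995 3.857
v 1.489 0.613 2.684
v 0.873 0.909 3.963
v 1.691 0.617 2.78
v 1.076 0.913 4.059
v 1.883 0.71 2.851
v 1.268 1.007 4.13
v 2.031 0.876 2.884
v 1.415 1.173 4.163
v 2.108 1.087 2.872
v 1.493 1.383 4.151
v 1.103 -2.024 -1.64
v 1.135 -2.697 -0.721
v 2.605 -1.308 -1.167
v 2.637 -1.981 -0.248
v 1.643 -2.779 -2.212
v 1.675 -3.452 -1.293
v 3.145 -2.063 -1.739
v 3.177 -2.736 -0.82
v 1.462 -1.119 2.167
v 1.699 -1.445 1.67
v 3.158 -1.081 2.953
v 1.726 -1.015 1.593
v 1.629 -0.634 1.784
v 1.454 -0.479 2.154
v 1.282 -0.624 2.53
v 1.195 -1 2.736
v 1.233 -1.432 2.676
v 1.378 -1.717 2.377
v 1.562 -1.723 1.98
v -1.109 4.492 -1.54
v -0.476 3.749 -1.601
v -1.824 3.991 -2.859
v -1.191 3.248 -2.92
v -1.856 3.266 -2.204
v -1.415 3.576 -1.388
v -0.885 4.164 -3.072
v -0.444 4.474 -2.256
v -0.338 3.547 -2.547
v -0.938 2.991 -2.011
v -1.362 4.749 -2.449
v -1.962 4.193 -1.913
v -0.73 4.165 -1.454
v -1.57 3.575 -3.006
v -1.961 3.586 -2.585
v -1.589 3.149 -2.62
v -1.282 4.063 -1.33
v -0.909 3.626 -1.365
v -1.721 3.342 -1.72
v -1.391 4.114 -3.095
v -1.018 3.677 -3.13
v -0.711 4.591 -1.84
v -0.339 4.154 -1.875
v -0.579 4.398 -2.74
v -0.276 3.609 -2.046
v -0.697 3.314 -2.822
v -0.517 3.853 -2.911
v -0.257 4.035 -2.432
v -0.629 3.283 -1.731
v -1.049 2.988 -2.507
v -1.441 2.998 -2.086
v -1.181 3.181 -1.607
v -0.548 3.164 -2.288
v -1.251 4.752 -1.953
v -1.671 4.457 -2.729
v -1.119 4.559 -2.853
v -0.859 4.742 -2.374
v -1.603 4.426 -1.638
v -2.024 4.131 -2.414
v -2.043 3.705 -2.028
v -1.783 3.887 -1.549
v -1.752 4.576 -2.172
v 1.186 0.648 0.251
v 1.58 2.016 1.449
v 1.815 1.688 -1.143
v 2.209 3.056 0.054
v 2.551 0.084 0.446
v 2.945 1.452 1.643
v 3.18 1.124 -0.949
v 3.574 2.492 0.249
f 2 1 5
f 2 5 3
f 3 5 6
f 3 6 4
f 5 1 7
f 5 7 6
f 6 7 8
f 6 8 4
f 7 1 9
f 7 9 8
f 8 9 10
f 8 10 4
f 9 1 11
f 9 11 10
f 10 11 12
f 10 12 4
f 11 1 13
f 11 13 12
f 12 13 14
f 12 14 4
f 13 1 15
f 13 15 14
f 14 15 16
f 14 16 4
f 15 1 17
f 15 17 16
f 16 17 18
f 16 18 4
f 17 1 19
f 17 19 18
f 18 19 20
f 18 20 4
f 19 1 21
f 19 21 20
f 20 21 22
f 20 22 4
f 21 1 23
f 21 23 22
f 22 23 24
f 22 24 4
f 23 1 25
f 23 25 24
f 24 25 26
f 24 26 4
f 25 1 27
f 25 27 26
f 26 27 28
f 26 28 4
f 27 1 29
f 27 29 28
f 28 29 30
f 28 30 4
f 29 1 31
f 29 31 30
f 30 31 32
f 30 32 4
f 31 1 2
f 31 2 32
f 32 2 3
f 32 3 4
f 34 36 33
f 37 34 33
f 33 36 35
f 35 37 33
f 34 40 36
f 38 34 37
f 38 40 34
f 36 40 35
f 39 37 35
f 35 40 39
f 39 38 37
f 40 38 39
f 42 41 44
f 42 44 43
f 44 41 45
f 44 45 43
f 45 41 46
f 45 46 43
f 46 41 47
f 46 47 43
f 47 41 48
f 47 48 43
f 48 41 49
f 48 49 43
f 49 41 50
f 49 50 43
f 50 41 51
f 50 51 43
f 51 41 42
f 51 42 43
f 52 89 68
f 89 63 92
f 68 92 57
f 89 92 68
f 52 68 64
f 68 57 69
f 64 69 53
f 68 69 64
f 52 64 73
f 64 53 74
f 73 74 59
f 64 74 73
f 52 73 85
f 73 59 88
f 85 88 62
f 73 88 85
f 52 85 89
f 85 62 93
f 89 93 63
f 85 93 89
f 53 69 80
f 69 57 83
f 80 83 61
f 69 83 80
f 57 92 70
f 92 63 91
f 70 91 56
f 92 91 70
f 63 93 90
f 93 62 86
f 90 86 54
f 93 86 90
f 62 88 87
f 88 59 75
f 87 75 58
f 88 75 87
f 59 74 79
f 74 53 76
f 79 76 60
f 74 76 79
f 55 81 67
f 81 61 82
f 67 82 56
f 81 82 67
f 55 67 65
f 67 56 66
f 65 66 54
f 67 66 65
f 55 65 72
f 65 54 71
f 72 71 58
f 65 71 72
f 55 72 77
f 72 58 78
f 77 78 60
f 72 78 77
f 55 77 81
f 77 60 84
f 81 84 61
f 77 84 81
f 56 82 70
f 82 61 83
f 70 83 57
f 82 83 70
f 54 66 90
f 66 56 91
f 90 91 63
f 66 91 90
f 58 71 87
f 71 54 86
f 87 86 62
f 71 86 87
f 60 78 79
f 78 58 75
f 79 75 59
f 78 75 79
f 61 84 80
f 84 60 76
f 80 76 53
f 84 76 80
f 95 97 94
f 98 95 94
f 94 97 96
f 96 98 94
f 95 101 97
f 99 95 98
f 99 101 95
f 97 101 96
f 100 98 96
f 96 101 100
f 100 99 98
f 101 99 100



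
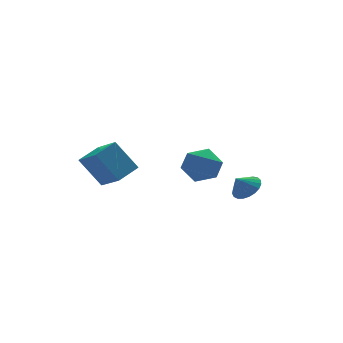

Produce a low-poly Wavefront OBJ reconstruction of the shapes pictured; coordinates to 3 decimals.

v 2.736 0.726 -3.92
v 3.441 0.538 -3.377
v 2.084 0.654 -3.1
v 3.425 0.916 -3.357
v 3.289 1.26 -3.435
v 3.058 1.512 -3.596
v 2.771 1.629 -3.814
v 2.478 1.589 -4.05
v 2.229 1.4 -4.263
v 2.068 1.094 -4.418
v 2.023 0.725 -4.486
v 2.1 0.355 -4.457
v 2.288 0.05 -4.334
v 2.553 -0.138 -4.14
v 2.849 -0.177 -3.909
v 3.126 -0.06 -3.679
v 3.335 0.193 -3.491
v -4.247 3.871 -4.091
v -3.784 2.242 -3.046
v -5.255 4.66 -2.413
v -4.792 3.031 -1.369
v -2.968 4.529 -3.631
v -2.505 2.9 -2.587
v -3.976 5.318 -1.954
v -3.513 3.689 -0.909
v -0.996 -0.52 -0.233
v 0.023 -0.392 -0.787
v -1.063 -2.328 -0.773
v -0.044 -2.2 -1.327
v -0.081 -2.17 -0.161
v -0.04 -1.053 0.173
v -1 -1.667 -1.733
v -0.959 -0.55 -1.399
v 0.021 -1.101 -1.714
v 0.588 -1.412 -0.743
v -1.628 -1.308 -0.817
v -1.061 -1.619 0.154
f 2 1 4
f 2 4 3
f 4 1 5
f 4 5 3
f 5 1 6
f 5 6 3
f 6 1 7
f 6 7 3
f 7 1 8
f 7 8 3
f 8 1 9
f 8 9 3
f 9 1 10
f 9 10 3
f 10 1 11
f 10 11 3
f 11 1 12
f 11 12 3
f 12 1 13
f 12 13 3
f 13 1 14
f 13 14 3
f 14 1 15
f 14 15 3
f 15 1 16
f 15 16 3
f 16 1 17
f 16 17 3
f 17 1 2
f 17 2 3
f 19 21 18
f 22 19 18
f 18 21 20
f 20 22 18
f 19 25 21
f 23 19 22
f 23 25 19
f 21 25 20
f 24 22 20
f 20 25 24
f 24 23 22
f 25 23 24
f 26 37 31
f 26 31 27
f 26 27 33
f 26 33 36
f 26 36 37
f 27 31 35
f 31 37 30
f 37 36 28
f 36 33 32
f 33 27 34
f 29 35 30
f 29 30 28
f 29 28 32
f 29 32 34
f 29 34 35
f 30 35 31
f 28 30 37
f 32 28 36
f 34 32 33
f 35 34 27



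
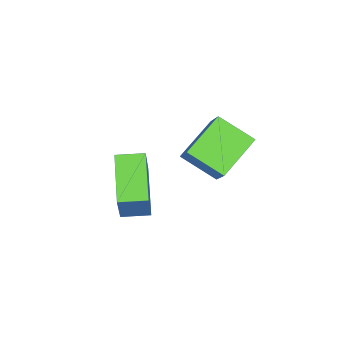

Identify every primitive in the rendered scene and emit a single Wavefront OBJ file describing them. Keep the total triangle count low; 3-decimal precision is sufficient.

v -3.216 -2.461 -3.564
v -4.964 -2.098 -2.598
v -3.354 -0.935 -4.388
v -5.103 -0.572 -3.422
v -2.277 -1.628 -2.178
v -4.026 -1.265 -1.212
v -2.416 -0.102 -3.002
v -4.164 0.261 -2.036
v -1.933 -3.109 -3.596
v -1.028 -2.666 -1.719
v -0.343 -2.041 -4.615
v 0.563 -1.599 -2.739
v -1.323 -4.081 -3.661
v -0.417 -3.639 -1.785
v 0.268 -3.014 -4.681
v 1.173 -2.571 -2.804
f 2 4 1
f 5 2 1
f 1 4 3
f 3 5 1
f 2 8 4
f 6 2 5
f 6 8 2
f 4 8 3
f 7 5 3
f 3 8 7
f 7 6 5
f 8 6 7
f 10 12 9
f 13 10 9
f 9 12 11
f 11 13 9
f 10 16 12
f 14 10 13
f 14 16 10
f 12 16 11
f 15 13 11
f 11 16 15
f 15 14 13
f 16 14 15



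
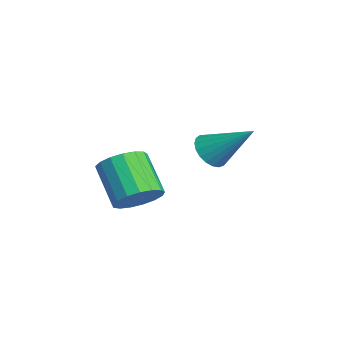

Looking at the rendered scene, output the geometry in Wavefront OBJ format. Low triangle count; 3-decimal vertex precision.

v -0.669 -0.199 -1.975
v -0.116 -0.252 -1.441
v -1.159 -0.555 -0.392
v -1.711 -0.501 -0.925
v -0.212 0.104 -1.433
v -1.255 -0.199 -0.384
v -0.412 0.39 -1.55
v -1.455 0.088 -0.501
v -0.671 0.542 -1.764
v -1.714 0.239 -0.715
v -0.93 0.524 -2.026
v -1.973 0.221 -0.977
v -1.128 0.34 -2.276
v -2.171 0.037 -1.227
v -1.222 0.033 -2.458
v -2.265 -0.27 -1.408
v -1.188 -0.327 -2.528
v -2.231 -0.63 -1.479
v -1.036 -0.658 -2.472
v -2.078 -0.961 -1.423
v -0.799 -0.883 -2.302
v -1.842 -1.186 -1.253
v -0.532 -0.952 -2.057
v -1.575 -1.255 -1.008
v -0.297 -0.848 -1.793
v -1.34 -1.151 -0.744
v -0.147 -0.595 -1.57
v -1.19 -0.898 -0.521
v -3.403 2.417 -1.521
v -2.848 2.353 -1.89
v -2.557 3.503 -0.439
v -2.973 2.57 -2.011
v -3.172 2.762 -2.047
v -3.411 2.893 -1.992
v -3.649 2.943 -1.856
v -3.844 2.901 -1.661
v -3.963 2.776 -1.442
v -3.985 2.589 -1.237
v -3.907 2.372 -1.081
v -3.741 2.163 -1.001
v -3.517 1.998 -1.011
v -3.273 1.905 -1.108
v -3.051 1.901 -1.277
v -2.891 1.986 -1.489
v -2.819 2.146 -1.705
f 2 1 5
f 2 5 3
f 3 5 6
f 3 6 4
f 5 1 7
f 5 7 6
f 6 7 8
f 6 8 4
f 7 1 9
f 7 9 8
f 8 9 10
f 8 10 4
f 9 1 11
f 9 11 10
f 10 11 12
f 10 12 4
f 11 1 13
f 11 13 12
f 12 13 14
f 12 14 4
f 13 1 15
f 13 15 14
f 14 15 16
f 14 16 4
f 15 1 17
f 15 17 16
f 16 17 18
f 16 18 4
f 17 1 19
f 17 19 18
f 18 19 20
f 18 20 4
f 19 1 21
f 19 21 20
f 20 21 22
f 20 22 4
f 21 1 23
f 21 23 22
f 22 23 24
f 22 24 4
f 23 1 25
f 23 25 24
f 24 25 26
f 24 26 4
f 25 1 27
f 25 27 26
f 26 27 28
f 26 28 4
f 27 1 2
f 27 2 28
f 28 2 3
f 28 3 4
f 30 29 32
f 30 32 31
f 32 29 33
f 32 33 31
f 33 29 34
f 33 34 31
f 34 29 35
f 34 35 31
f 35 29 36
f 35 36 31
f 36 29 37
f 36 37 31
f 37 29 38
f 37 38 31
f 38 29 39
f 38 39 31
f 39 29 40
f 39 40 31
f 40 29 41
f 40 41 31
f 41 29 42
f 41 42 31
f 42 29 43
f 42 43 31
f 43 29 44
f 43 44 31
f 44 29 45
f 44 45 31
f 45 29 30
f 45 30 31



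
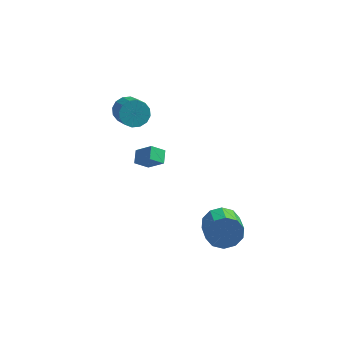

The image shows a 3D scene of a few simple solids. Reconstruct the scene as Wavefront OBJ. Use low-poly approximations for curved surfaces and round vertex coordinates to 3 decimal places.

v -1.384 1.792 -2.119
v -1.441 2.605 -1.761
v -2.327 2.119 -3.013
v -2.384 2.932 -2.655
v -0.656 2.128 -2.765
v -0.713 2.941 -2.407
v -1.599 2.455 -3.659
v -1.656 3.268 -3.301
v 3.138 -2.286 -2.879
v 3.742 -2.444 -3.735
v 4.127 -3.672 -3.237
v 3.522 -3.514 -2.381
v 4.108 -2.145 -3.282
v 4.493 -3.373 -2.783
v 4.103 -1.9 -2.674
v 4.488 -3.128 -2.175
v 3.729 -1.802 -2.145
v 4.114 -3.03 -1.646
v 3.13 -1.889 -1.897
v 3.514 -3.117 -1.398
v 2.533 -2.128 -2.023
v 2.918 -3.356 -1.525
v 2.167 -2.427 -2.477
v 2.552 -3.655 -1.978
v 2.172 -2.672 -3.085
v 2.557 -3.9 -2.586
v 2.546 -2.77 -3.614
v 2.931 -3.998 -3.115
v 3.146 -2.683 -3.862
v 3.53 -3.911 -3.363
v -3.105 4.526 -0.583
v -2.744 4.11 -1.295
v -2.074 2.698 -0.129
v -2.435 3.114 0.583
v -2.41 4.396 -1.14
v -1.74 2.984 0.026
v -2.263 4.717 -0.836
v -1.593 3.304 0.33
v -2.341 4.987 -0.464
v -1.671 3.574 0.701
v -2.624 5.133 -0.124
v -1.954 3.721 1.041
v -3.036 5.117 0.093
v -2.366 3.704 1.258
v -3.466 4.942 0.129
v -2.796 3.53 1.295
v -3.8 4.656 -0.026
v -3.13 3.244 1.14
v -3.947 4.336 -0.33
v -3.277 2.923 0.836
v -3.869 4.066 -0.701
v -3.199 2.653 0.464
v -3.586 3.919 -1.041
v -2.916 2.507 0.124
v -3.174 3.936 -1.258
v -2.504 2.523 -0.093
f 2 4 1
f 5 2 1
f 1 4 3
f 3 5 1
f 2 8 4
f 6 2 5
f 6 8 2
f 4 8 3
f 7 5 3
f 3 8 7
f 7 6 5
f 8 6 7
f 10 9 13
f 10 13 11
f 11 13 14
f 11 14 12
f 13 9 15
f 13 15 14
f 14 15 16
f 14 16 12
f 15 9 17
f 15 17 16
f 16 17 18
f 16 18 12
f 17 9 19
f 17 19 18
f 18 19 20
f 18 20 12
f 19 9 21
f 19 21 20
f 20 21 22
f 20 22 12
f 21 9 23
f 21 23 22
f 22 23 24
f 22 24 12
f 23 9 25
f 23 25 24
f 24 25 26
f 24 26 12
f 25 9 27
f 25 27 26
f 26 27 28
f 26 28 12
f 27 9 29
f 27 29 28
f 28 29 30
f 28 30 12
f 29 9 10
f 29 10 30
f 30 10 11
f 30 11 12
f 32 31 35
f 32 35 33
f 33 35 36
f 33 36 34
f 35 31 37
f 35 37 36
f 36 37 38
f 36 38 34
f 37 31 39
f 37 39 38
f 38 39 40
f 38 40 34
f 39 31 41
f 39 41 40
f 40 41 42
f 40 42 34
f 41 31 43
f 41 43 42
f 42 43 44
f 42 44 34
f 43 31 45
f 43 45 44
f 44 45 46
f 44 46 34
f 45 31 47
f 45 47 46
f 46 47 48
f 46 48 34
f 47 31 49
f 47 49 48
f 48 49 50
f 48 50 34
f 49 31 51
f 49 51 50
f 50 51 52
f 50 52 34
f 51 31 53
f 51 53 52
f 52 53 54
f 52 54 34
f 53 31 55
f 53 55 54
f 54 55 56
f 54 56 34
f 55 31 32
f 55 32 56
f 56 32 33
f 56 33 34



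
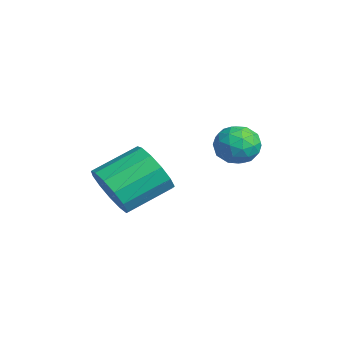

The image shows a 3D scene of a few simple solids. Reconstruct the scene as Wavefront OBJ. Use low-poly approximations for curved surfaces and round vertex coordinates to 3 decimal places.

v 3.059 -3.267 -0.714
v 3.746 -2.894 -1.219
v 3.488 -1.461 -0.51
v 2.801 -1.833 -0.006
v 3.307 -2.834 -1.499
v 3.05 -1.4 -0.79
v 2.79 -2.911 -1.531
v 2.532 -1.478 -0.822
v 2.358 -3.102 -1.303
v 2.101 -1.668 -0.594
v 2.148 -3.344 -0.888
v 1.891 -1.91 -0.18
v 2.228 -3.562 -0.419
v 1.971 -2.129 0.29
v 2.571 -3.686 -0.043
v 2.314 -2.253 0.666
v 3.069 -3.678 0.12
v 2.812 -2.244 0.829
v 3.564 -3.538 0.018
v 3.307 -2.104 0.727
v 3.898 -3.313 -0.317
v 3.641 -1.879 0.392
v 3.966 -3.073 -0.778
v 3.709 -1.639 -0.069
v 3.006 0.879 1.282
v 3.709 1.014 1.069
v 3.031 -0.174 0.691
v 3.734 -0.039 0.478
v 3.581 -0.18 1.195
v 3.566 0.471 1.56
v 3.174 0.369 0.2
v 3.159 1.02 0.565
v 3.812 0.7 0.4
v 4.064 0.36 1.015
v 2.676 0.48 0.745
v 2.928 0.14 1.36
v 3.356 1.039 1.228
v 3.384 -0.199 0.532
v 3.295 -0.282 0.954
v 3.708 -0.202 0.829
v 3.272 0.719 1.516
v 3.685 0.799 1.391
v 3.61 0.097 1.465
v 3.055 0.041 0.369
v 3.468 0.121 0.244
v 3.032 1.042 0.931
v 3.445 1.122 0.806
v 3.13 0.743 0.295
v 3.829 0.934 0.709
v 3.844 0.315 0.362
v 3.515 0.555 0.198
v 3.506 0.937 0.413
v 3.977 0.734 1.071
v 3.992 0.115 0.723
v 3.902 0.032 1.145
v 3.894 0.415 1.36
v 4.038 0.549 0.678
v 2.748 0.725 1.037
v 2.763 0.106 0.689
v 2.846 0.425 0.4
v 2.838 0.808 0.615
v 2.896 0.525 1.398
v 2.911 -0.094 1.051
v 3.234 -0.097 1.347
v 3.225 0.285 1.562
v 2.702 0.291 1.082
f 2 1 5
f 2 5 3
f 3 5 6
f 3 6 4
f 5 1 7
f 5 7 6
f 6 7 8
f 6 8 4
f 7 1 9
f 7 9 8
f 8 9 10
f 8 10 4
f 9 1 11
f 9 11 10
f 10 11 12
f 10 12 4
f 11 1 13
f 11 13 12
f 12 13 14
f 12 14 4
f 13 1 15
f 13 15 14
f 14 15 16
f 14 16 4
f 15 1 17
f 15 17 16
f 16 17 18
f 16 18 4
f 17 1 19
f 17 19 18
f 18 19 20
f 18 20 4
f 19 1 21
f 19 21 20
f 20 21 22
f 20 22 4
f 21 1 23
f 21 23 22
f 22 23 24
f 22 24 4
f 23 1 2
f 23 2 24
f 24 2 3
f 24 3 4
f 25 62 41
f 62 36 65
f 41 65 30
f 62 65 41
f 25 41 37
f 41 30 42
f 37 42 26
f 41 42 37
f 25 37 46
f 37 26 47
f 46 47 32
f 37 47 46
f 25 46 58
f 46 32 61
f 58 61 35
f 46 61 58
f 25 58 62
f 58 35 66
f 62 66 36
f 58 66 62
f 26 42 53
f 42 30 56
f 53 56 34
f 42 56 53
f 30 65 43
f 65 36 64
f 43 64 29
f 65 64 43
f 36 66 63
f 66 35 59
f 63 59 27
f 66 59 63
f 35 61 60
f 61 32 48
f 60 48 31
f 61 48 60
f 32 47 52
f 47 26 49
f 52 49 33
f 47 49 52
f 28 54 40
f 54 34 55
f 40 55 29
f 54 55 40
f 28 40 38
f 40 29 39
f 38 39 27
f 40 39 38
f 28 38 45
f 38 27 44
f 45 44 31
f 38 44 45
f 28 45 50
f 45 31 51
f 50 51 33
f 45 51 50
f 28 50 54
f 50 33 57
f 54 57 34
f 50 57 54
f 29 55 43
f 55 34 56
f 43 56 30
f 55 56 43
f 27 39 63
f 39 29 64
f 63 64 36
f 39 64 63
f 31 44 60
f 44 27 59
f 60 59 35
f 44 59 60
f 33 51 52
f 51 31 48
f 52 48 32
f 51 48 52
f 34 57 53
f 57 33 49
f 53 49 26
f 57 49 53



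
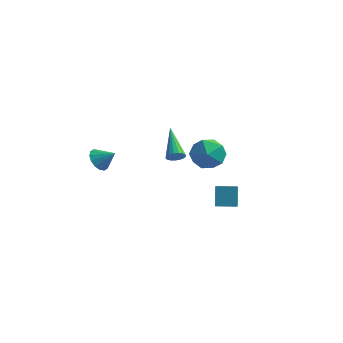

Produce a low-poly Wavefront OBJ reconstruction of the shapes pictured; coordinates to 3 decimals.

v 0.803 -4.403 3.151
v 1.226 -4.087 3.116
v -0.203 -2.937 4.249
v 1.089 -4.027 2.911
v 0.887 -4.054 2.761
v 0.665 -4.16 2.7
v 0.474 -4.323 2.743
v 0.359 -4.503 2.878
v 0.345 -4.661 3.077
v 0.437 -4.76 3.292
v 0.611 -4.777 3.475
v 0.83 -4.708 3.583
v 1.043 -4.57 3.593
v 1.2 -4.393 3.501
v 1.266 -4.219 3.329
v 1.32 -3.358 3.611
v 1.943 -2.867 2.842
v 2.617 -4.553 3.898
v 3.24 -4.062 3.129
v 3.033 -3.547 4.084
v 2.231 -2.809 3.906
v 2.329 -4.611 2.834
v 1.527 -3.873 2.656
v 2.566 -3.642 2.362
v 3.001 -2.984 3.134
v 1.559 -4.436 3.606
v 1.994 -3.778 4.378
v 0.846 0.569 -3.716
v 0.555 1.26 -2.593
v 0.358 1.843 -4.625
v 0.067 2.534 -3.502
v 1.953 1.006 -3.698
v 1.662 1.697 -2.575
v 1.465 2.28 -4.607
v 1.174 2.971 -3.484
v -4.417 -2.909 0.631
v -3.964 -2.814 0.015
v -3.523 -2.771 1.309
v -4.091 -2.447 0.108
v -4.305 -2.204 0.34
v -4.548 -2.15 0.651
v -4.757 -2.299 0.956
v -4.874 -2.611 1.174
v -4.869 -3.003 1.247
v -4.743 -3.37 1.155
v -4.529 -3.613 0.922
v -4.285 -3.667 0.611
v -4.077 -3.518 0.306
v -3.959 -3.206 0.088
f 2 1 4
f 2 4 3
f 4 1 5
f 4 5 3
f 5 1 6
f 5 6 3
f 6 1 7
f 6 7 3
f 7 1 8
f 7 8 3
f 8 1 9
f 8 9 3
f 9 1 10
f 9 10 3
f 10 1 11
f 10 11 3
f 11 1 12
f 11 12 3
f 12 1 13
f 12 13 3
f 13 1 14
f 13 14 3
f 14 1 15
f 14 15 3
f 15 1 2
f 15 2 3
f 16 27 21
f 16 21 17
f 16 17 23
f 16 23 26
f 16 26 27
f 17 21 25
f 21 27 20
f 27 26 18
f 26 23 22
f 23 17 24
f 19 25 20
f 19 20 18
f 19 18 22
f 19 22 24
f 19 24 25
f 20 25 21
f 18 20 27
f 22 18 26
f 24 22 23
f 25 24 17
f 29 31 28
f 32 29 28
f 28 31 30
f 30 32 28
f 29 35 31
f 33 29 32
f 33 35 29
f 31 35 30
f 34 32 30
f 30 35 34
f 34 33 32
f 35 33 34
f 37 36 39
f 37 39 38
f 39 36 40
f 39 40 38
f 40 36 41
f 40 41 38
f 41 36 42
f 41 42 38
f 42 36 43
f 42 43 38
f 43 36 44
f 43 44 38
f 44 36 45
f 44 45 38
f 45 36 46
f 45 46 38
f 46 36 47
f 46 47 38
f 47 36 48
f 47 48 38
f 48 36 49
f 48 49 38
f 49 36 37
f 49 37 38



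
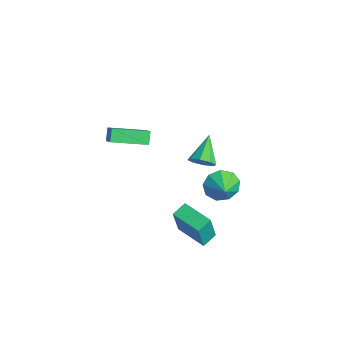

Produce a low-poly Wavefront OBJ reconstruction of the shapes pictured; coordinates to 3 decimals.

v -3.038 1.536 -3.032
v -2.736 1.25 -2.337
v -4.202 2.604 -2.088
v -2.436 1.754 -2.537
v -2.488 2.13 -3.027
v -2.863 2.158 -3.52
v -3.341 1.821 -3.727
v -3.641 1.317 -3.527
v -3.589 0.941 -3.037
v -3.214 0.914 -2.544
v -0.851 1.59 -3.043
v -0.342 1.795 -3.927
v 0.071 1.31 -2.577
v -0.369 2.378 -3.521
v -0.622 2.593 -2.892
v -0.982 2.339 -2.333
v -1.281 1.734 -2.107
v -1.378 1.062 -2.319
v -1.228 0.637 -2.869
v -0.902 0.658 -3.501
v -0.552 1.115 -3.919
v -2.617 -4.228 3.424
v -1.749 -4.381 4.238
v -1.888 -2.395 2.991
v -1.02 -2.548 3.805
v -2.14 -4.552 2.855
v -1.272 -4.705 3.669
v -1.411 -2.719 2.422
v -0.543 -2.872 3.236
v 0.106 -1.511 -4.537
v 0.323 -1.948 -2.659
v -0.189 -0.64 -4.3
v 0.028 -1.076 -2.422
v 1.852 -0.904 -4.598
v 2.069 -1.34 -2.72
v 1.557 -0.032 -4.361
v 1.774 -0.469 -2.483
f 2 1 4
f 2 4 3
f 4 1 5
f 4 5 3
f 5 1 6
f 5 6 3
f 6 1 7
f 6 7 3
f 7 1 8
f 7 8 3
f 8 1 9
f 8 9 3
f 9 1 10
f 9 10 3
f 10 1 2
f 10 2 3
f 12 11 14
f 12 14 13
f 14 11 15
f 14 15 13
f 15 11 16
f 15 16 13
f 16 11 17
f 16 17 13
f 17 11 18
f 17 18 13
f 18 11 19
f 18 19 13
f 19 11 20
f 19 20 13
f 20 11 21
f 20 21 13
f 21 11 12
f 21 12 13
f 23 25 22
f 26 23 22
f 22 25 24
f 24 26 22
f 23 29 25
f 27 23 26
f 27 29 23
f 25 29 24
f 28 26 24
f 24 29 28
f 28 27 26
f 29 27 28
f 31 33 30
f 34 31 30
f 30 33 32
f 32 34 30
f 31 37 33
f 35 31 34
f 35 37 31
f 33 37 32
f 36 34 32
f 32 37 36
f 36 35 34
f 37 35 36



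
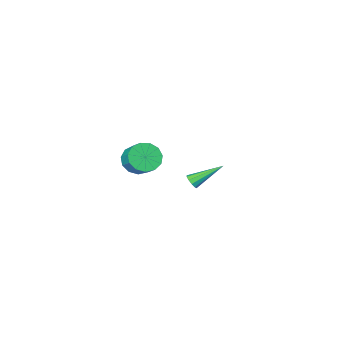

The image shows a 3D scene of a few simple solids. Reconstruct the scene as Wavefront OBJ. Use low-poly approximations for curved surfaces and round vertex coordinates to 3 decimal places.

v -2.741 -2.729 -4.182
v -2.41 -2.517 -3.812
v -4.479 -2.051 -3.018
v -2.472 -2.283 -4.042
v -2.637 -2.219 -4.325
v -2.841 -2.35 -4.554
v -3.007 -2.627 -4.64
v -3.072 -2.942 -4.552
v -3.009 -3.176 -4.323
v -2.845 -3.24 -4.04
v -2.64 -3.108 -3.811
v -2.474 -2.832 -3.724
v 3.726 2.388 2.444
v 4.687 2.378 2.314
v 4.795 3.322 3.047
v 3.834 3.332 3.176
v 4.483 2.703 1.925
v 4.591 3.648 2.658
v 4.038 2.928 1.701
v 4.146 3.873 2.434
v 3.494 2.982 1.713
v 3.602 3.926 2.445
v 3.024 2.847 1.956
v 3.132 3.791 2.689
v 2.776 2.566 2.355
v 2.885 3.51 3.087
v 2.831 2.228 2.781
v 2.939 3.173 3.514
v 3.169 1.942 3.101
v 3.277 2.886 3.833
v 3.684 1.797 3.212
v 3.792 2.741 3.944
v 4.213 1.839 3.079
v 4.321 2.784 3.811
v 4.587 2.056 2.744
v 4.695 3 3.477
f 2 1 4
f 2 4 3
f 4 1 5
f 4 5 3
f 5 1 6
f 5 6 3
f 6 1 7
f 6 7 3
f 7 1 8
f 7 8 3
f 8 1 9
f 8 9 3
f 9 1 10
f 9 10 3
f 10 1 11
f 10 11 3
f 11 1 12
f 11 12 3
f 12 1 2
f 12 2 3
f 14 13 17
f 14 17 15
f 15 17 18
f 15 18 16
f 17 13 19
f 17 19 18
f 18 19 20
f 18 20 16
f 19 13 21
f 19 21 20
f 20 21 22
f 20 22 16
f 21 13 23
f 21 23 22
f 22 23 24
f 22 24 16
f 23 13 25
f 23 25 24
f 24 25 26
f 24 26 16
f 25 13 27
f 25 27 26
f 26 27 28
f 26 28 16
f 27 13 29
f 27 29 28
f 28 29 30
f 28 30 16
f 29 13 31
f 29 31 30
f 30 31 32
f 30 32 16
f 31 13 33
f 31 33 32
f 32 33 34
f 32 34 16
f 33 13 35
f 33 35 34
f 34 35 36
f 34 36 16
f 35 13 14
f 35 14 36
f 36 14 15
f 36 15 16



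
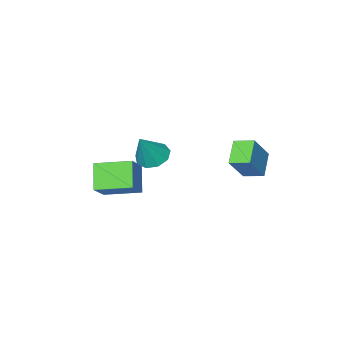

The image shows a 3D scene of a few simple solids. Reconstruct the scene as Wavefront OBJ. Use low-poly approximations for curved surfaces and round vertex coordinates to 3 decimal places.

v 2.286 -4.83 -1.499
v 3.332 -4.09 -0.413
v 0.918 -3.448 -1.121
v 1.965 -2.709 -0.035
v 2.895 -3.891 -2.725
v 3.942 -3.152 -1.639
v 1.528 -2.51 -2.347
v 2.574 -1.77 -1.261
v -0.186 -4.084 -1.017
v 0.354 -4.84 -1.214
v 0.786 -3.816 0.617
v 0.624 -4.304 -1.463
v 0.515 -3.664 -1.502
v 0.079 -3.221 -1.315
v -0.482 -3.181 -0.989
v -0.904 -3.564 -0.676
v -0.989 -4.19 -0.522
v -0.699 -4.766 -0.601
v -0.168 -5.023 -0.874
v -2.206 1.106 0.867
v -1.09 1.419 2.31
v -2.782 1.996 1.12
v -1.666 2.309 2.562
v -1.334 1.911 0.018
v -0.218 2.224 1.46
v -1.91 2.801 0.27
v -0.794 3.114 1.713
f 2 4 1
f 5 2 1
f 1 4 3
f 3 5 1
f 2 8 4
f 6 2 5
f 6 8 2
f 4 8 3
f 7 5 3
f 3 8 7
f 7 6 5
f 8 6 7
f 10 9 12
f 10 12 11
f 12 9 13
f 12 13 11
f 13 9 14
f 13 14 11
f 14 9 15
f 14 15 11
f 15 9 16
f 15 16 11
f 16 9 17
f 16 17 11
f 17 9 18
f 17 18 11
f 18 9 19
f 18 19 11
f 19 9 10
f 19 10 11
f 21 23 20
f 24 21 20
f 20 23 22
f 22 24 20
f 21 27 23
f 25 21 24
f 25 27 21
f 23 27 22
f 26 24 22
f 22 27 26
f 26 25 24
f 27 25 26



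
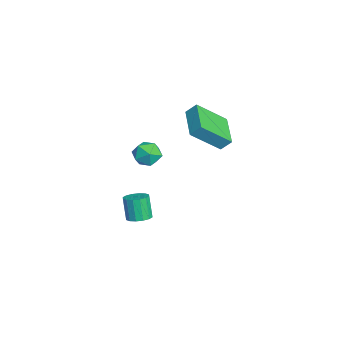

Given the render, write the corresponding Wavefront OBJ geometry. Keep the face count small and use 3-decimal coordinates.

v -1.529 0.501 4.316
v -1.406 1.05 4.911
v -1.831 2.104 2.9
v -1.708 2.653 3.495
v 0.428 0.507 3.905
v 0.551 1.056 4.5
v 0.126 2.11 2.489
v 0.249 2.659 3.084
v -1.503 -1.613 1.334
v -0.86 -1.078 1.083
v -0.74 -2.002 2.457
v -0.097 -1.467 2.206
v -0.852 -1.137 2.494
v -1.324 -0.897 1.8
v -0.276 -2.183 1.74
v -0.748 -1.943 1.046
v -0.102 -1.431 1.334
v -0.458 -0.784 1.8
v -1.142 -2.296 1.74
v -1.498 -1.649 2.206
v -1.128 -1.95 -3.429
v -0.48 -1.802 -3.178
v -0.965 -1.923 -1.859
v -1.612 -2.07 -2.111
v -0.647 -1.476 -3.209
v -1.131 -1.597 -1.891
v -0.942 -1.277 -3.3
v -1.427 -1.397 -1.981
v -1.287 -1.258 -3.425
v -1.772 -1.378 -2.106
v -1.589 -1.424 -3.551
v -2.074 -1.545 -2.232
v -1.768 -1.732 -3.645
v -2.253 -1.852 -2.326
v -1.775 -2.097 -3.681
v -2.26 -2.218 -2.362
v -1.609 -2.423 -3.649
v -2.093 -2.544 -2.331
v -1.313 -2.623 -3.559
v -1.798 -2.743 -2.24
v -0.968 -2.642 -3.434
v -1.453 -2.762 -2.115
v -0.666 -2.475 -3.308
v -1.151 -2.596 -1.989
v -0.487 -2.168 -3.214
v -0.972 -2.288 -1.895
f 2 4 1
f 5 2 1
f 1 4 3
f 3 5 1
f 2 8 4
f 6 2 5
f 6 8 2
f 4 8 3
f 7 5 3
f 3 8 7
f 7 6 5
f 8 6 7
f 9 20 14
f 9 14 10
f 9 10 16
f 9 16 19
f 9 19 20
f 10 14 18
f 14 20 13
f 20 19 11
f 19 16 15
f 16 10 17
f 12 18 13
f 12 13 11
f 12 11 15
f 12 15 17
f 12 17 18
f 13 18 14
f 11 13 20
f 15 11 19
f 17 15 16
f 18 17 10
f 22 21 25
f 22 25 23
f 23 25 26
f 23 26 24
f 25 21 27
f 25 27 26
f 26 27 28
f 26 28 24
f 27 21 29
f 27 29 28
f 28 29 30
f 28 30 24
f 29 21 31
f 29 31 30
f 30 31 32
f 30 32 24
f 31 21 33
f 31 33 32
f 32 33 34
f 32 34 24
f 33 21 35
f 33 35 34
f 34 35 36
f 34 36 24
f 35 21 37
f 35 37 36
f 36 37 38
f 36 38 24
f 37 21 39
f 37 39 38
f 38 39 40
f 38 40 24
f 39 21 41
f 39 41 40
f 40 41 42
f 40 42 24
f 41 21 43
f 41 43 42
f 42 43 44
f 42 44 24
f 43 21 45
f 43 45 44
f 44 45 46
f 44 46 24
f 45 21 22
f 45 22 46
f 46 22 23
f 46 23 24

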